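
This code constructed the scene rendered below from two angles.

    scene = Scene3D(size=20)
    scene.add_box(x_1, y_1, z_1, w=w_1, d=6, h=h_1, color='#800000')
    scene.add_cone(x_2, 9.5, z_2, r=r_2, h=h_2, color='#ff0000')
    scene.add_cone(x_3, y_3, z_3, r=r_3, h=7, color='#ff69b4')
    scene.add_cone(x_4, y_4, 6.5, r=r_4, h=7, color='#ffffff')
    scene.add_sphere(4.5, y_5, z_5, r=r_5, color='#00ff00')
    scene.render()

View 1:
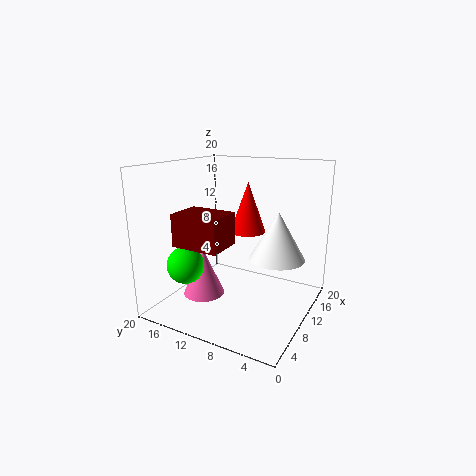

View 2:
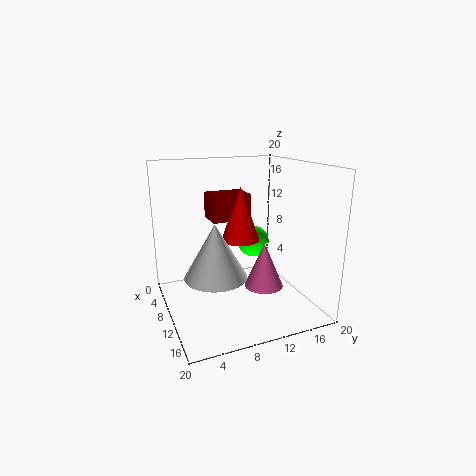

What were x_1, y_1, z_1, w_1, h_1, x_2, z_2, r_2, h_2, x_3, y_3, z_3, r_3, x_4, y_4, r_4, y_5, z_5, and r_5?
x_1 = 1, y_1 = 8, z_1 = 11, w_1 = 4.5, h_1 = 4, x_2 = 12, z_2 = 10.5, r_2 = 2.5, h_2 = 7, x_3 = 8.5, y_3 = 15, z_3 = 1, r_3 = 3, x_4 = 13.5, y_4 = 5.5, r_4 = 4, y_5 = 15, z_5 = 7, r_5 = 2.5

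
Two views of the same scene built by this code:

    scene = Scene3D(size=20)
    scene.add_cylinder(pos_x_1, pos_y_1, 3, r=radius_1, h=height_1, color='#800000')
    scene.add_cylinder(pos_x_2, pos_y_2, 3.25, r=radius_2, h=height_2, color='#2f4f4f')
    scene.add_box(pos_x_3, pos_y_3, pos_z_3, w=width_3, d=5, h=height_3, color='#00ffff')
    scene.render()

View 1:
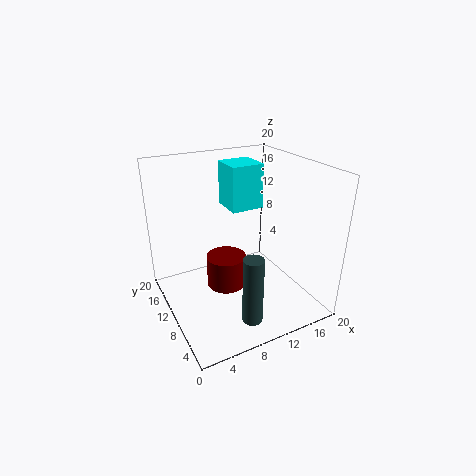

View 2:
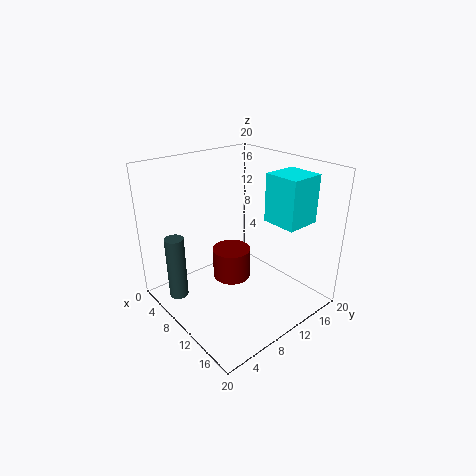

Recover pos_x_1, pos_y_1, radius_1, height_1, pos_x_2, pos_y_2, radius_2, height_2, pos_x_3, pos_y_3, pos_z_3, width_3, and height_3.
pos_x_1 = 8.25, pos_y_1 = 10.25, radius_1 = 2.75, height_1 = 4.5, pos_x_2 = 7.5, pos_y_2 = 1.5, radius_2 = 1.25, height_2 = 8.5, pos_x_3 = 11.25, pos_y_3 = 13.75, pos_z_3 = 12, width_3 = 5, height_3 = 6.75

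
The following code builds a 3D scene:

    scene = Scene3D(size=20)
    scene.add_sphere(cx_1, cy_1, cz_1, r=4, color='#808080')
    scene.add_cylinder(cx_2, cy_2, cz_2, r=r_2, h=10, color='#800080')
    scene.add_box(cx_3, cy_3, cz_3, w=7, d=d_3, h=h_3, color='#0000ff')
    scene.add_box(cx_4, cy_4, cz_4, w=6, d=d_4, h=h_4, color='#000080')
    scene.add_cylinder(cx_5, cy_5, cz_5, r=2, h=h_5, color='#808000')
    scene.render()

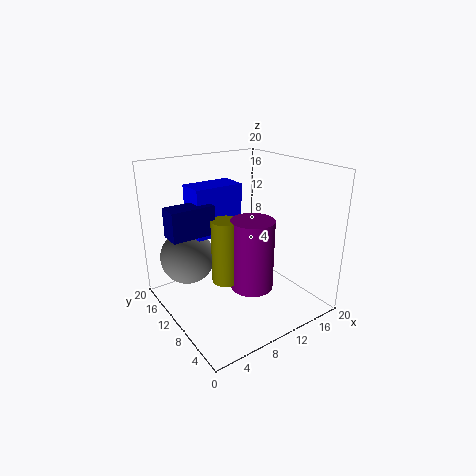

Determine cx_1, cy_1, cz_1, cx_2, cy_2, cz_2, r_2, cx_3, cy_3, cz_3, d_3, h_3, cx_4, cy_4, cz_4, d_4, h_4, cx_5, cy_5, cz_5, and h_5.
cx_1 = 5
cy_1 = 16
cz_1 = 6
cx_2 = 11
cy_2 = 8
cz_2 = 3
r_2 = 3
cx_3 = 5
cy_3 = 12
cz_3 = 10
d_3 = 4
h_3 = 7
cx_4 = 1
cy_4 = 11
cz_4 = 11
d_4 = 3
h_4 = 4
cx_5 = 8
cy_5 = 10
cz_5 = 4
h_5 = 9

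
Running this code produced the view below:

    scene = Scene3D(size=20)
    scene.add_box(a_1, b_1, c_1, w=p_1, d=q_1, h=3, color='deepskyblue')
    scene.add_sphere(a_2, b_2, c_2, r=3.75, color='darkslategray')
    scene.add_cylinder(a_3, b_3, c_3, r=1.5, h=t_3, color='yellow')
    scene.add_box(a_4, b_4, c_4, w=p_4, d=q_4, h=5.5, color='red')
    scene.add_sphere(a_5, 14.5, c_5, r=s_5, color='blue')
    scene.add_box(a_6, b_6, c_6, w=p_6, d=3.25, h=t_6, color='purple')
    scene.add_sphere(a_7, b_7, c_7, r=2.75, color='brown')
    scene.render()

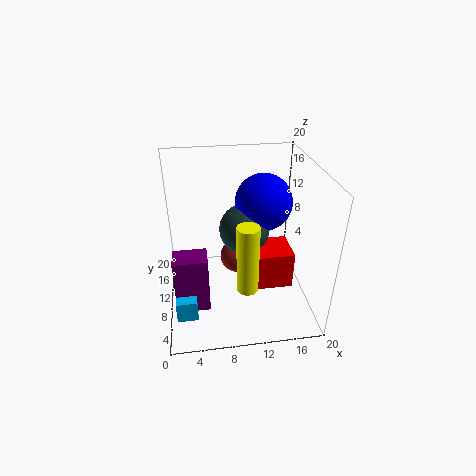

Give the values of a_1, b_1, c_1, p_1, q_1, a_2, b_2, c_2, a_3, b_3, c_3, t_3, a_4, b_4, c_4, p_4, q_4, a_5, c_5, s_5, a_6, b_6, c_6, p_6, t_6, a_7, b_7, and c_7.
a_1 = 1; b_1 = 3.75; c_1 = 1.5; p_1 = 2.75; q_1 = 6.75; a_2 = 11.5; b_2 = 13.5; c_2 = 9.25; a_3 = 10.75; b_3 = 6.25; c_3 = 4; t_3 = 9.75; a_4 = 10.75; b_4 = 7.75; c_4 = 2.25; p_4 = 7; q_4 = 5.25; a_5 = 14.5; c_5 = 13; s_5 = 4.25; a_6 = 1; b_6 = 5.25; c_6 = 1.75; p_6 = 4.5; t_6 = 8; a_7 = 10.75; b_7 = 16; c_7 = 2.75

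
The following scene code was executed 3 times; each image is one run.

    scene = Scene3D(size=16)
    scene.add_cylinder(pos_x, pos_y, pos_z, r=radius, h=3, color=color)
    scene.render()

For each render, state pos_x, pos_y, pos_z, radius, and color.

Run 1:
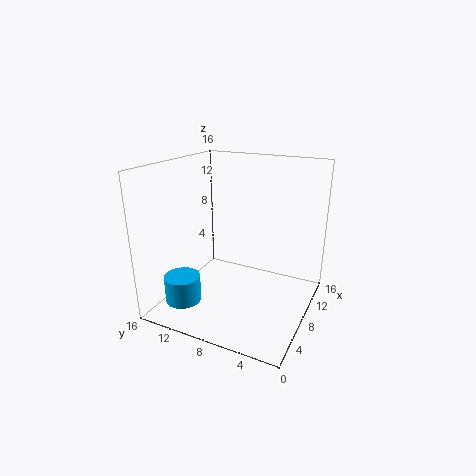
pos_x = 4, pos_y = 13, pos_z = 1, radius = 2, color = 'deepskyblue'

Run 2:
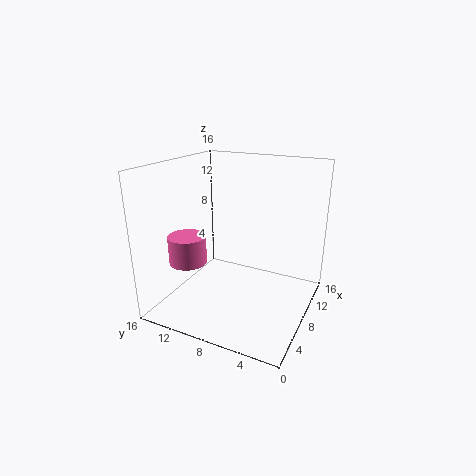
pos_x = 4, pos_y = 12, pos_z = 6, radius = 2, color = 'hotpink'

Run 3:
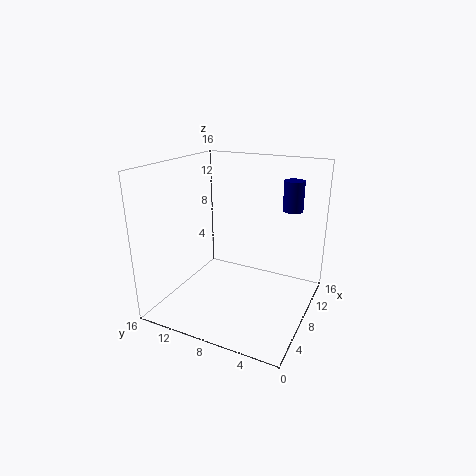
pos_x = 8, pos_y = 2, pos_z = 12, radius = 1, color = 'navy'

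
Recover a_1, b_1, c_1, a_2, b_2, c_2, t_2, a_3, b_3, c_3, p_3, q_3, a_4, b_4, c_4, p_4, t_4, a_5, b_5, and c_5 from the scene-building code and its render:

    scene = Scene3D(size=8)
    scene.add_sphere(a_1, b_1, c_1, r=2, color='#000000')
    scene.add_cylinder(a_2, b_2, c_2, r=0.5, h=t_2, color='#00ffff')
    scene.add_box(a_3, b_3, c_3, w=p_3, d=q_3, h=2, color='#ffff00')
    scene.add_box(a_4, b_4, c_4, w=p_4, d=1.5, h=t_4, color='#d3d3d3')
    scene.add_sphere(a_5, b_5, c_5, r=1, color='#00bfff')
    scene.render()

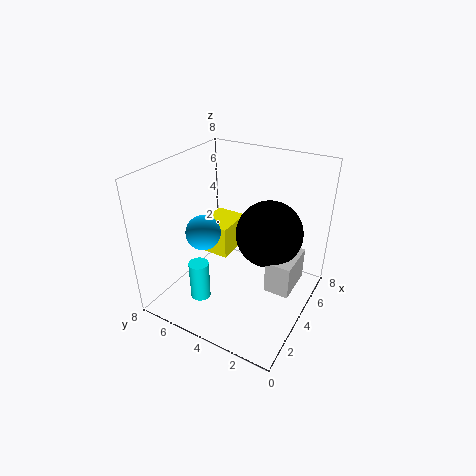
a_1 = 6; b_1 = 3; c_1 = 3.5; a_2 = 1; b_2 = 4.5; c_2 = 2; t_2 = 2; a_3 = 5; b_3 = 5.5; c_3 = 1.5; p_3 = 2.5; q_3 = 2; a_4 = 4.5; b_4 = 1; c_4 = 0.5; p_4 = 2.5; t_4 = 2; a_5 = 3.5; b_5 = 6; c_5 = 4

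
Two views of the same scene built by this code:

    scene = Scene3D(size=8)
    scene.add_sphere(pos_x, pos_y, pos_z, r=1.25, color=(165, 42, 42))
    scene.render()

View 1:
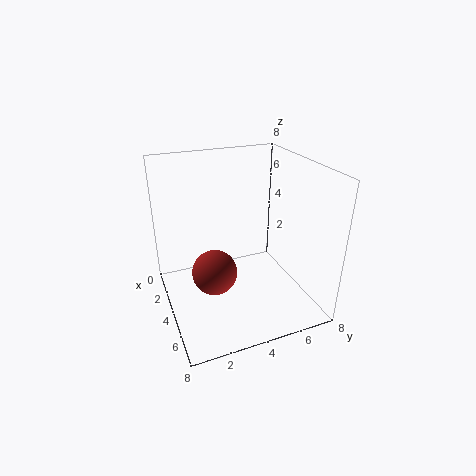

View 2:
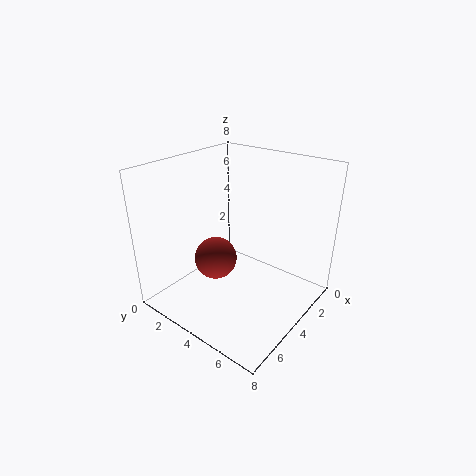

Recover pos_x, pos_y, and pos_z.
pos_x = 4.25
pos_y = 2.5
pos_z = 2.25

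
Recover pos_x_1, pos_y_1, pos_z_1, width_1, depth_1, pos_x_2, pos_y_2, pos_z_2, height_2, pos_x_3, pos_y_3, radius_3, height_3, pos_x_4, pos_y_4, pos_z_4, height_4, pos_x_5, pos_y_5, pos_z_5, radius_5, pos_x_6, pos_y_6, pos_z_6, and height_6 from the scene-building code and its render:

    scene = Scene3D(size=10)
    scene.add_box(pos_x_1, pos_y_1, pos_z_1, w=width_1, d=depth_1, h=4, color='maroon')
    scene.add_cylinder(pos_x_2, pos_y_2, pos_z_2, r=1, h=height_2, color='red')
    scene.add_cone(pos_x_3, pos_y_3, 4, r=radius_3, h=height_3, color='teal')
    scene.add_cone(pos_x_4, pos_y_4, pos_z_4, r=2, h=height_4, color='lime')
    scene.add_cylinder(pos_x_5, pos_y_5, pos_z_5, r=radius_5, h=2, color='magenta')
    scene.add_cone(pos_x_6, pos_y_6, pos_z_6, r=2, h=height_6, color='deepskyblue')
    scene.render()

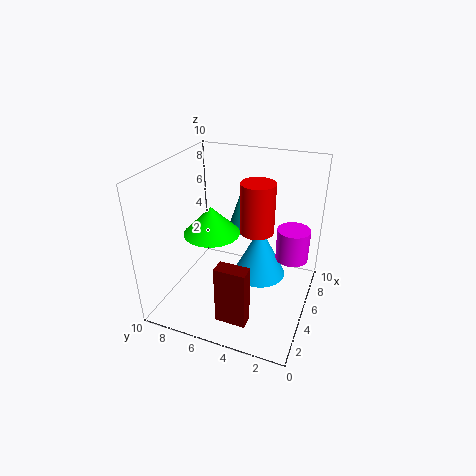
pos_x_1 = 1
pos_y_1 = 3
pos_z_1 = 1
width_1 = 1
depth_1 = 2
pos_x_2 = 3
pos_y_2 = 3
pos_z_2 = 7
height_2 = 3
pos_x_3 = 8
pos_y_3 = 6
radius_3 = 1
height_3 = 3
pos_x_4 = 5
pos_y_4 = 7
pos_z_4 = 5
height_4 = 2
pos_x_5 = 4
pos_y_5 = 1
pos_z_5 = 5
radius_5 = 1
pos_x_6 = 7
pos_y_6 = 4
pos_z_6 = 1
height_6 = 4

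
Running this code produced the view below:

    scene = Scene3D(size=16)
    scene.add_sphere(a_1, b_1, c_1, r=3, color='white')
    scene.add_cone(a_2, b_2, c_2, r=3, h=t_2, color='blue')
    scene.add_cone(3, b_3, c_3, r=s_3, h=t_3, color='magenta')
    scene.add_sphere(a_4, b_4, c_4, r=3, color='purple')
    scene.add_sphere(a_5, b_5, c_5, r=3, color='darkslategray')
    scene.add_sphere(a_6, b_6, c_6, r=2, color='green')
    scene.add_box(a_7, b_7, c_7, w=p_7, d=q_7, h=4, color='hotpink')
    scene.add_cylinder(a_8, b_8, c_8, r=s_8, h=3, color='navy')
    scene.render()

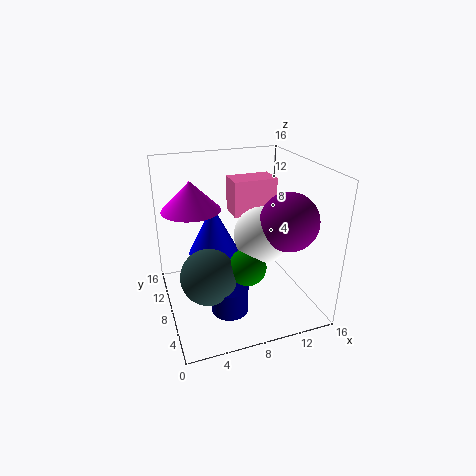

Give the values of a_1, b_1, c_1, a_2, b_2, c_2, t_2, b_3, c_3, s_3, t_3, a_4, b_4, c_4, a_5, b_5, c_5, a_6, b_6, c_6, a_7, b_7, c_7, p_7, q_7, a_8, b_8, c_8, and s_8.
a_1 = 10, b_1 = 6, c_1 = 9, a_2 = 6, b_2 = 11, c_2 = 5, t_2 = 6, b_3 = 8, c_3 = 12, s_3 = 3, t_3 = 3, a_4 = 12, b_4 = 4, c_4 = 11, a_5 = 4, b_5 = 6, c_5 = 5, a_6 = 8, b_6 = 5, c_6 = 6, a_7 = 8, b_7 = 9, c_7 = 10, p_7 = 5, q_7 = 3, a_8 = 6, b_8 = 5, c_8 = 1, s_8 = 2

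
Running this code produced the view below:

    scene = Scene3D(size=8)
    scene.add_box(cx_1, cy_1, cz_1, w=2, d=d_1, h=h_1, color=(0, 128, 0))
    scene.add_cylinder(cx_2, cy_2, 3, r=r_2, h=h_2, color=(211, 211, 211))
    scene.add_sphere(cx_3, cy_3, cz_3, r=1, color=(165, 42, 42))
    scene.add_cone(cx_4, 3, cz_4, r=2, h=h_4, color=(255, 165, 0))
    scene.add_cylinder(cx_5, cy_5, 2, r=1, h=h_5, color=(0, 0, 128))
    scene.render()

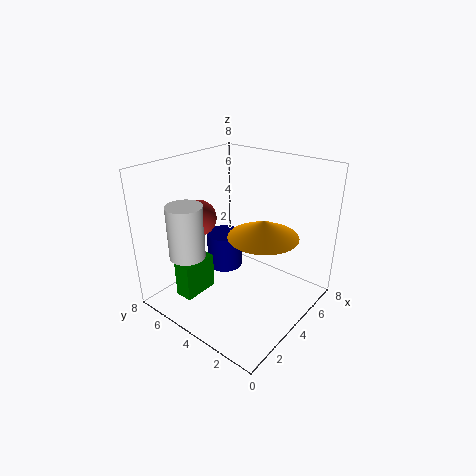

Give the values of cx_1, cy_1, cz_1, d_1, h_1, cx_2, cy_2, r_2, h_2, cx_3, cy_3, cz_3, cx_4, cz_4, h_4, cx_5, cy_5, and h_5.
cx_1 = 1; cy_1 = 5; cz_1 = 1; d_1 = 1; h_1 = 2; cx_2 = 2; cy_2 = 6; r_2 = 1; h_2 = 3; cx_3 = 3; cy_3 = 6; cz_3 = 5; cx_4 = 5; cz_4 = 4; h_4 = 1; cx_5 = 4; cy_5 = 5; h_5 = 2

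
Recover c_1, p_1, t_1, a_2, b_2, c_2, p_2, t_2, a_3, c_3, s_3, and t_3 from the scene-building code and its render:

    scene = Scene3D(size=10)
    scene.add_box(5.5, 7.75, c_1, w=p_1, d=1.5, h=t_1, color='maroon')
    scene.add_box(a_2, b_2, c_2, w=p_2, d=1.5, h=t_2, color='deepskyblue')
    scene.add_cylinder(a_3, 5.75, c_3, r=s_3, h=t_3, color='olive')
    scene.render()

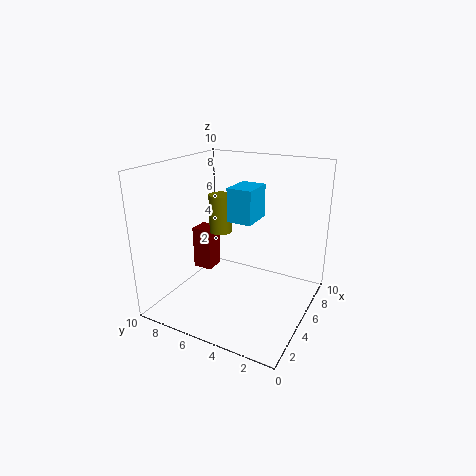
c_1 = 1.5
p_1 = 1.5
t_1 = 3.25
a_2 = 2.25
b_2 = 2.75
c_2 = 7.25
p_2 = 2
t_2 = 2
a_3 = 4
c_3 = 5.75
s_3 = 0.75
t_3 = 2.5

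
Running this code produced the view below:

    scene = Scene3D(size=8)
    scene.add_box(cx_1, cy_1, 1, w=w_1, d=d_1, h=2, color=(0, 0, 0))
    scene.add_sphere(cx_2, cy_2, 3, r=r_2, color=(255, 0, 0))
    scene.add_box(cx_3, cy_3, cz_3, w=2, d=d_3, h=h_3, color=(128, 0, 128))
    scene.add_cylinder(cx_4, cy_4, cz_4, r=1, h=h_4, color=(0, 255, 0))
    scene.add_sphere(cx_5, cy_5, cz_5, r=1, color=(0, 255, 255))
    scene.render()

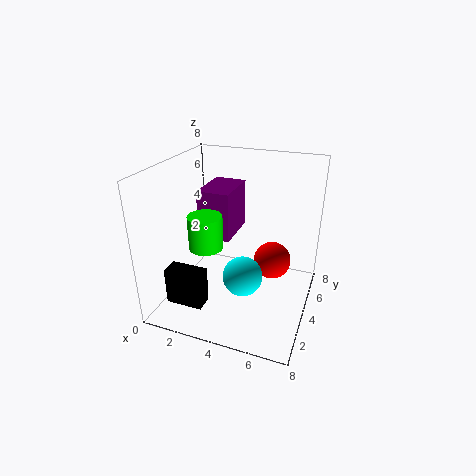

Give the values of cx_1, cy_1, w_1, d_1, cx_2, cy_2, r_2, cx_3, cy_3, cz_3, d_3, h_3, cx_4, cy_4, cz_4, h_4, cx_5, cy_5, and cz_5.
cx_1 = 1
cy_1 = 1
w_1 = 2
d_1 = 1
cx_2 = 6
cy_2 = 4
r_2 = 1
cx_3 = 1
cy_3 = 5
cz_3 = 3
d_3 = 3
h_3 = 3
cx_4 = 2
cy_4 = 4
cz_4 = 3
h_4 = 2
cx_5 = 5
cy_5 = 2
cz_5 = 3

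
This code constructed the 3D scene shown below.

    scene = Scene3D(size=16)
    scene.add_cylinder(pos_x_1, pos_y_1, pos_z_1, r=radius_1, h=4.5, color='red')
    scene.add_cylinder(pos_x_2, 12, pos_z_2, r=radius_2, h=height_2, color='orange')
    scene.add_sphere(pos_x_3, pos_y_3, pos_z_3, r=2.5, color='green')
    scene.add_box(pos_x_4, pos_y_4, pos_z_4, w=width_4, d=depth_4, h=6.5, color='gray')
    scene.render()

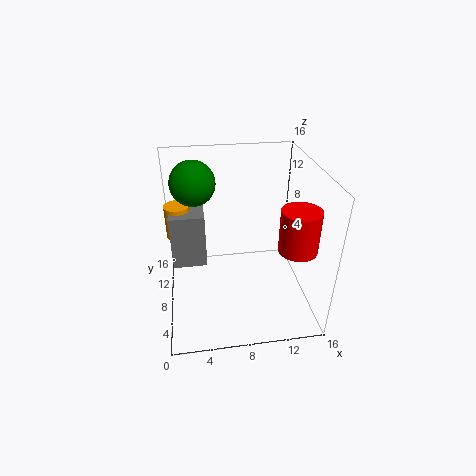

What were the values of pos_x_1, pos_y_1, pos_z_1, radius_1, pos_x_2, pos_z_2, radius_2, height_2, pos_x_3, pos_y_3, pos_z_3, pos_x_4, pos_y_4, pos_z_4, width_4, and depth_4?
pos_x_1 = 13.5; pos_y_1 = 4; pos_z_1 = 8.5; radius_1 = 2; pos_x_2 = 1.5; pos_z_2 = 6.5; radius_2 = 1.5; height_2 = 4; pos_x_3 = 3.5; pos_y_3 = 11; pos_z_3 = 13.5; pos_x_4 = 0.5; pos_y_4 = 9.5; pos_z_4 = 3.5; width_4 = 4; depth_4 = 4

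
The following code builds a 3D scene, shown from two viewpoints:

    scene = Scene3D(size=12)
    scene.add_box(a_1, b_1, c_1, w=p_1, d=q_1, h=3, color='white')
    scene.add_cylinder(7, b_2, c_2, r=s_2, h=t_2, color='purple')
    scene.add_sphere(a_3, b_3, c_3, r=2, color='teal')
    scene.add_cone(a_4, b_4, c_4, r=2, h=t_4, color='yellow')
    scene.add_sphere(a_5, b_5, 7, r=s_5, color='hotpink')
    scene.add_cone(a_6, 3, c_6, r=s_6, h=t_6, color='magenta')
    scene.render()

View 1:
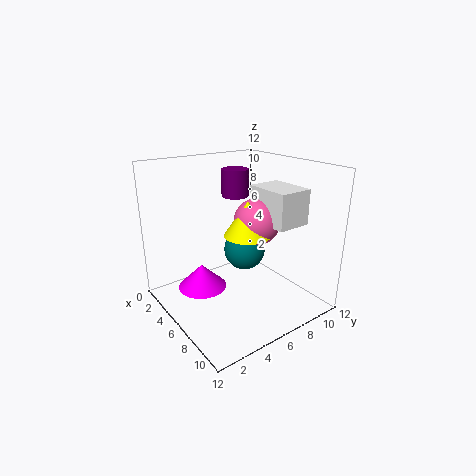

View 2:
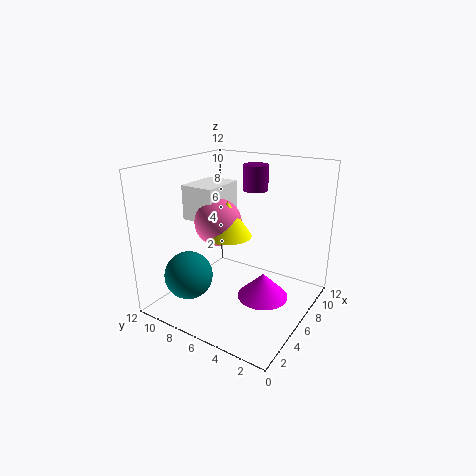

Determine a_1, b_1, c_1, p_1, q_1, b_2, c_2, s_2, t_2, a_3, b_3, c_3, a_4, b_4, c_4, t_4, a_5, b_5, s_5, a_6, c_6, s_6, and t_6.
a_1 = 5
b_1 = 8
c_1 = 7
p_1 = 4
q_1 = 3
b_2 = 5
c_2 = 10
s_2 = 1
t_2 = 2
a_3 = 3
b_3 = 9
c_3 = 3
a_4 = 6
b_4 = 7
c_4 = 6
t_4 = 3
a_5 = 6
b_5 = 8
s_5 = 2
a_6 = 5
c_6 = 2
s_6 = 2
t_6 = 2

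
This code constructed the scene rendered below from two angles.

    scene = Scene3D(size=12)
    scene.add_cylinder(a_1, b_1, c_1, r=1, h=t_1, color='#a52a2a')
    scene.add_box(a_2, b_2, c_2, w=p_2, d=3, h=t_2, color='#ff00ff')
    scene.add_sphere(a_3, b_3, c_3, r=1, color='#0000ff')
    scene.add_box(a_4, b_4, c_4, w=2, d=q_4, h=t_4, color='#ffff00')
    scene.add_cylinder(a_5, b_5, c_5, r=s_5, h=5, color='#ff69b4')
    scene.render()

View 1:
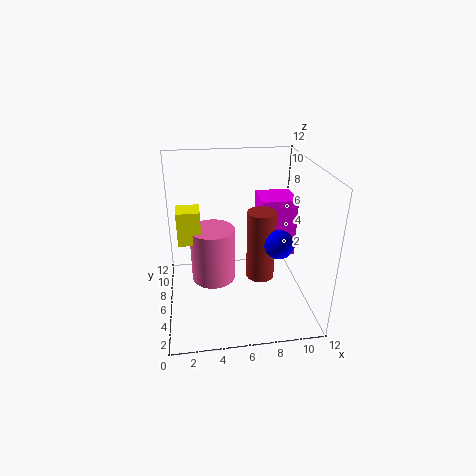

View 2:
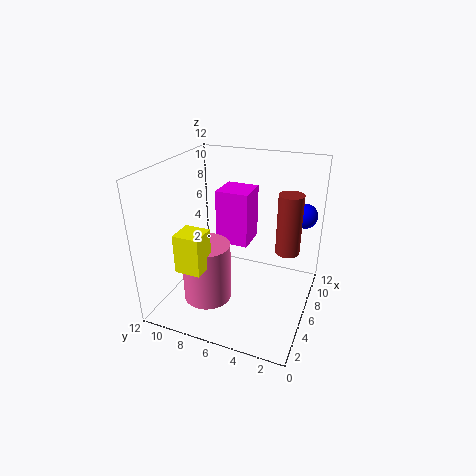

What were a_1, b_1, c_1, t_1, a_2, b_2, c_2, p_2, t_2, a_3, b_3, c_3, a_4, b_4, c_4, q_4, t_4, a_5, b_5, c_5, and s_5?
a_1 = 7, b_1 = 2, c_1 = 5, t_1 = 5, a_2 = 8, b_2 = 6, c_2 = 4, p_2 = 3, t_2 = 5, a_3 = 8, b_3 = 1, c_3 = 8, a_4 = 1, b_4 = 7, c_4 = 5, q_4 = 2, t_4 = 3, a_5 = 4, b_5 = 8, c_5 = 1, s_5 = 2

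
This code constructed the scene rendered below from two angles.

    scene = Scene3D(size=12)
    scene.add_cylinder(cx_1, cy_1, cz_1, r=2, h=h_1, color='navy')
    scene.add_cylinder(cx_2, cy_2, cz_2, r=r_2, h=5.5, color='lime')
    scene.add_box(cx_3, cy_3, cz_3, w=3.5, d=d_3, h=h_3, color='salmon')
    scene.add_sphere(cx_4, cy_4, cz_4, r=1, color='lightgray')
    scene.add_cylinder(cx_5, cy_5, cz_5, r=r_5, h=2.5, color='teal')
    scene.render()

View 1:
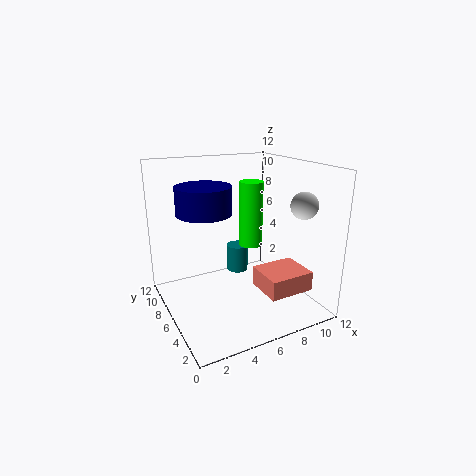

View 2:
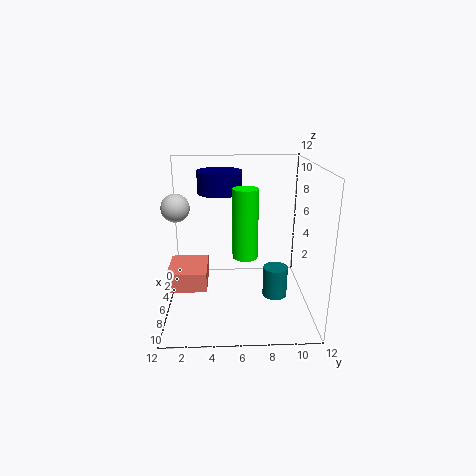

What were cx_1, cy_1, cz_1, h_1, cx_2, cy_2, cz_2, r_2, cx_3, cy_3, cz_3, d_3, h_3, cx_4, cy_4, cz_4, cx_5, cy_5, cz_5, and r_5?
cx_1 = 2.5
cy_1 = 4.5
cz_1 = 9
h_1 = 2
cx_2 = 7.5
cy_2 = 6.5
cz_2 = 5
r_2 = 1
cx_3 = 6
cy_3 = 0.5
cz_3 = 3
d_3 = 3
h_3 = 1.5
cx_4 = 9
cy_4 = 1.5
cz_4 = 9.5
cx_5 = 7.5
cy_5 = 9
cz_5 = 1.5
r_5 = 1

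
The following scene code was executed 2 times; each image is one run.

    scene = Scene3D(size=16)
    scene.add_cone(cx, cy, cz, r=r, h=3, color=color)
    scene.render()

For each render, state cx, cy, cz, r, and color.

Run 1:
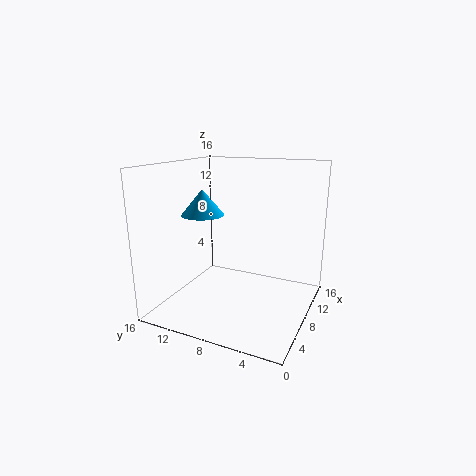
cx = 8.5
cy = 12.75
cz = 10
r = 2.5
color = 'deepskyblue'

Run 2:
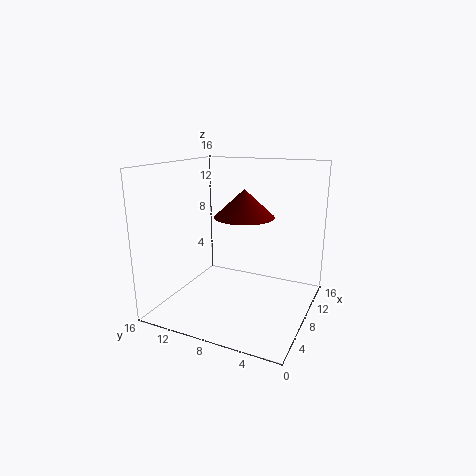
cx = 8
cy = 7.25
cz = 10.5
r = 3.25
color = 'maroon'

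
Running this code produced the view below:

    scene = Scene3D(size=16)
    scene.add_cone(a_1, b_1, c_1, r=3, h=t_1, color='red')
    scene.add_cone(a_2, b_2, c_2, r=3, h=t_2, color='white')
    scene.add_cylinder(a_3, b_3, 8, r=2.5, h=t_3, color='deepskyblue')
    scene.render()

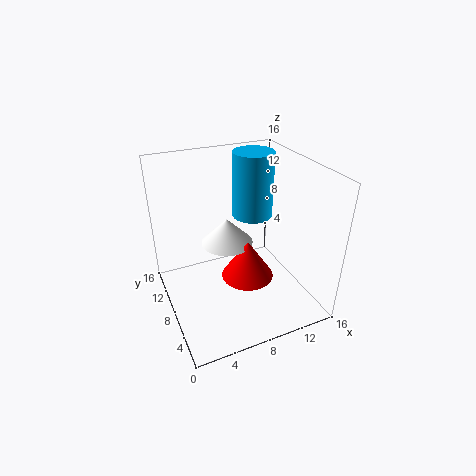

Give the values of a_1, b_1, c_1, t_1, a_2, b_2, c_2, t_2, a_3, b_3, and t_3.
a_1 = 9; b_1 = 7.5; c_1 = 3; t_1 = 4.5; a_2 = 7.5; b_2 = 10; c_2 = 6.5; t_2 = 3; a_3 = 12; b_3 = 12.5; t_3 = 8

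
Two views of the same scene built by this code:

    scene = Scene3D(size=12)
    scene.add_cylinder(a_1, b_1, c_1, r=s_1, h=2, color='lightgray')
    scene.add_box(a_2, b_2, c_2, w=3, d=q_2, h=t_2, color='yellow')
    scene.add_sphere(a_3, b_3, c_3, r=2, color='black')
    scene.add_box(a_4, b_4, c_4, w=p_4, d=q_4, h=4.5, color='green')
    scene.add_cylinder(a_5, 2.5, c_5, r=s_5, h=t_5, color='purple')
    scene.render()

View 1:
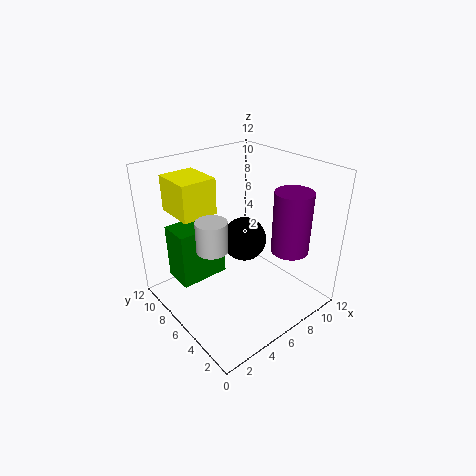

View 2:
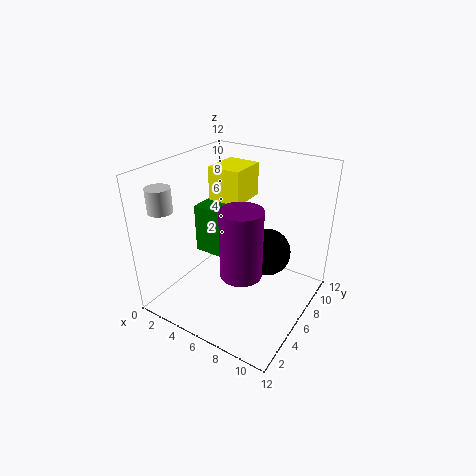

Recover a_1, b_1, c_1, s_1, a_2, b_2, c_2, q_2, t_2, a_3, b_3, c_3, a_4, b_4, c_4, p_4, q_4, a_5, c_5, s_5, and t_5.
a_1 = 1; b_1 = 2.5; c_1 = 8.5; s_1 = 1; a_2 = 2; b_2 = 7.5; c_2 = 8; q_2 = 3.5; t_2 = 3; a_3 = 8; b_3 = 7.5; c_3 = 4.5; a_4 = 1; b_4 = 6.5; c_4 = 3; p_4 = 4; q_4 = 2.5; a_5 = 8.5; c_5 = 5.5; s_5 = 1.5; t_5 = 5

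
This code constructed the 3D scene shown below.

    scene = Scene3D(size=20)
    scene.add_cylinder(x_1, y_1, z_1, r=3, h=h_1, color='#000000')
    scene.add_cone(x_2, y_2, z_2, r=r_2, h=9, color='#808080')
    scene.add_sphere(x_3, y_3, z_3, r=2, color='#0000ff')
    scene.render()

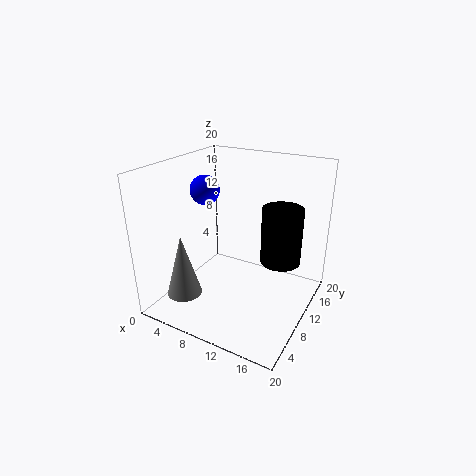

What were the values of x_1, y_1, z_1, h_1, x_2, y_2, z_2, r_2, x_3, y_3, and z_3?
x_1 = 14.5; y_1 = 15; z_1 = 5; h_1 = 8.5; x_2 = 3.5; y_2 = 5.5; z_2 = 1.5; r_2 = 2.5; x_3 = 5.5; y_3 = 9; z_3 = 16.5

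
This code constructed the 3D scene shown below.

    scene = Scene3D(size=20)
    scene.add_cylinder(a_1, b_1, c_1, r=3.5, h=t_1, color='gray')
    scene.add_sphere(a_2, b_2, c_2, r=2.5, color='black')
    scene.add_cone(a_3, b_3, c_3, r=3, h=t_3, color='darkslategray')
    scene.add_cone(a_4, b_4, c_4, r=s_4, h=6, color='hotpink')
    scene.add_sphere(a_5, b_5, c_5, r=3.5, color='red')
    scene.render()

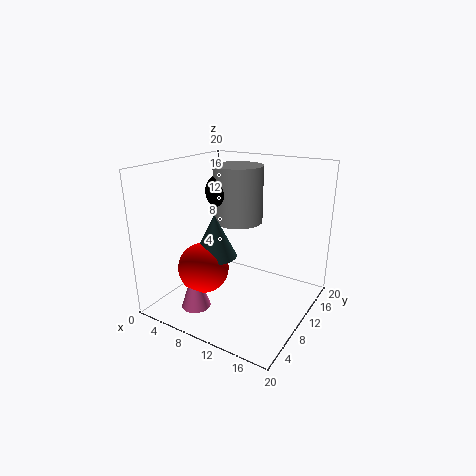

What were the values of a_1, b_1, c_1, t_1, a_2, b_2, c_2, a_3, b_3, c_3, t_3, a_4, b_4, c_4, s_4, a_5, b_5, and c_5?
a_1 = 8.5
b_1 = 12.5
c_1 = 11.5
t_1 = 8
a_2 = 7
b_2 = 11
c_2 = 16
a_3 = 7.5
b_3 = 8
c_3 = 7.5
t_3 = 6
a_4 = 6.5
b_4 = 4.5
c_4 = 1
s_4 = 2
a_5 = 6.5
b_5 = 6.5
c_5 = 6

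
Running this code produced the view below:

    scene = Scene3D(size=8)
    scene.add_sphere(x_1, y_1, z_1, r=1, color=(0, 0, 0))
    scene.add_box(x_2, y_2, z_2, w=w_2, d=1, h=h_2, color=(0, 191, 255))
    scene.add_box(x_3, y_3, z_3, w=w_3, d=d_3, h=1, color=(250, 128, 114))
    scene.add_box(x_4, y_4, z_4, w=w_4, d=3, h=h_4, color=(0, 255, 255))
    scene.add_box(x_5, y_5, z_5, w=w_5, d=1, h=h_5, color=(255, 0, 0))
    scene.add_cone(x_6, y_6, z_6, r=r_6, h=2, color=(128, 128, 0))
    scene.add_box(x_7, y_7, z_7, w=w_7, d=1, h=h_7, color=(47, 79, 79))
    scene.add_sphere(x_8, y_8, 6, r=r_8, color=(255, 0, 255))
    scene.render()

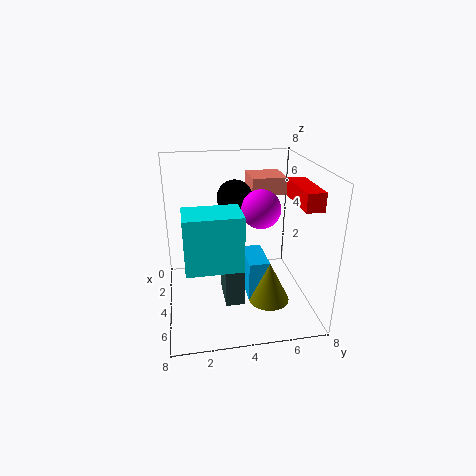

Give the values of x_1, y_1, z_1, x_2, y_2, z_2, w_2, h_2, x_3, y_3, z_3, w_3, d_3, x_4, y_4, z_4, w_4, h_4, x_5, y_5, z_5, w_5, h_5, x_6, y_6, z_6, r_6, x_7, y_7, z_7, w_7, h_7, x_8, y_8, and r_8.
x_1 = 3, y_1 = 4, z_1 = 6, x_2 = 5, y_2 = 4, z_2 = 2, w_2 = 2, h_2 = 2, x_3 = 1, y_3 = 5, z_3 = 6, w_3 = 2, d_3 = 2, x_4 = 4, y_4 = 1, z_4 = 3, w_4 = 2, h_4 = 3, x_5 = 3, y_5 = 7, z_5 = 6, w_5 = 3, h_5 = 1, x_6 = 7, y_6 = 5, z_6 = 2, r_6 = 1, x_7 = 4, y_7 = 3, z_7 = 1, w_7 = 2, h_7 = 3, x_8 = 5, y_8 = 5, r_8 = 1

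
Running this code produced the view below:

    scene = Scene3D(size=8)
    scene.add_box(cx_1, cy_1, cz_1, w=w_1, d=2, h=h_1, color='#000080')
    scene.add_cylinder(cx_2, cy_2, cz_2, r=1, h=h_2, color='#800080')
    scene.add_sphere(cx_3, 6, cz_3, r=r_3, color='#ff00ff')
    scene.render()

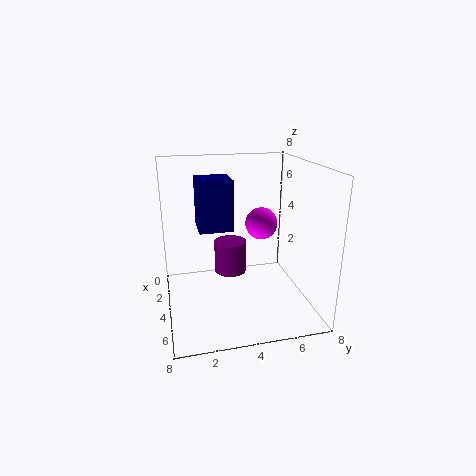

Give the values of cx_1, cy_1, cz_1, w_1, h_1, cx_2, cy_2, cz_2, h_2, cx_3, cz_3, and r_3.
cx_1 = 1, cy_1 = 2, cz_1 = 4, w_1 = 2, h_1 = 3, cx_2 = 2, cy_2 = 4, cz_2 = 1, h_2 = 2, cx_3 = 2, cz_3 = 4, r_3 = 1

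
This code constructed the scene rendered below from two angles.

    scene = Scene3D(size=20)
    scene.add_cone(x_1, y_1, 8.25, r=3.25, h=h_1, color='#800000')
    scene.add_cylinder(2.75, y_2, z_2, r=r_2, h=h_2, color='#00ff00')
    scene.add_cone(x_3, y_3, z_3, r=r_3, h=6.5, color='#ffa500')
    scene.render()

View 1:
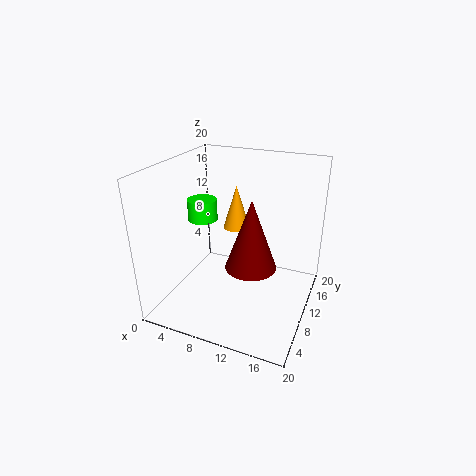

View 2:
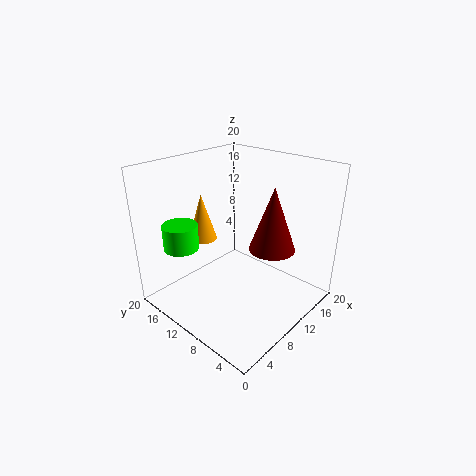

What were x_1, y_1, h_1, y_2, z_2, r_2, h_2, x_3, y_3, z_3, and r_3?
x_1 = 13.25, y_1 = 6.5, h_1 = 9, y_2 = 13.25, z_2 = 10.25, r_2 = 2.25, h_2 = 3.25, x_3 = 7.75, y_3 = 14.75, z_3 = 9.25, r_3 = 2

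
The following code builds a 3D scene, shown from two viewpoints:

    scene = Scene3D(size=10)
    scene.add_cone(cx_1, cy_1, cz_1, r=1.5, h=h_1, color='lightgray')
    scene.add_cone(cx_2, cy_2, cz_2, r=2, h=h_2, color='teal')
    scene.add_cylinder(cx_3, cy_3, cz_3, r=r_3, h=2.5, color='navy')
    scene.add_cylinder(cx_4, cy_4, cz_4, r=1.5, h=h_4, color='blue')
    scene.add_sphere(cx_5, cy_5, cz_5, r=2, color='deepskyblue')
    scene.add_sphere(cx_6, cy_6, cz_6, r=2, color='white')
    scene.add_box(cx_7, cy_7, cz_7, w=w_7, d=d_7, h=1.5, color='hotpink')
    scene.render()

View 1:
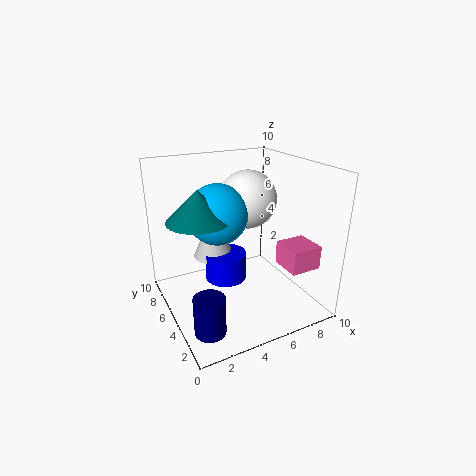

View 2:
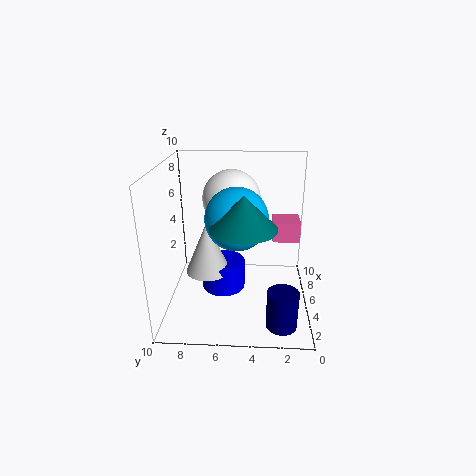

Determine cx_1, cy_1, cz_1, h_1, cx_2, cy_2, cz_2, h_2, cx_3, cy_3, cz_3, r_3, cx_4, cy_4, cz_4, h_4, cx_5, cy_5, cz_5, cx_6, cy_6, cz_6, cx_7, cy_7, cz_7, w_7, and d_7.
cx_1 = 4; cy_1 = 7; cz_1 = 3; h_1 = 3.5; cx_2 = 2; cy_2 = 4.5; cz_2 = 7; h_2 = 2; cx_3 = 1.5; cy_3 = 2; cz_3 = 0.5; r_3 = 1; cx_4 = 4.5; cy_4 = 6; cz_4 = 1.5; h_4 = 2; cx_5 = 3.5; cy_5 = 5; cz_5 = 7; cx_6 = 6; cy_6 = 5.5; cz_6 = 7.5; cx_7 = 6.5; cy_7 = 0.5; cz_7 = 4; w_7 = 2; d_7 = 2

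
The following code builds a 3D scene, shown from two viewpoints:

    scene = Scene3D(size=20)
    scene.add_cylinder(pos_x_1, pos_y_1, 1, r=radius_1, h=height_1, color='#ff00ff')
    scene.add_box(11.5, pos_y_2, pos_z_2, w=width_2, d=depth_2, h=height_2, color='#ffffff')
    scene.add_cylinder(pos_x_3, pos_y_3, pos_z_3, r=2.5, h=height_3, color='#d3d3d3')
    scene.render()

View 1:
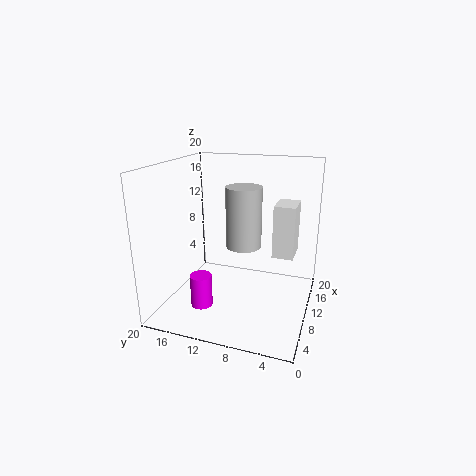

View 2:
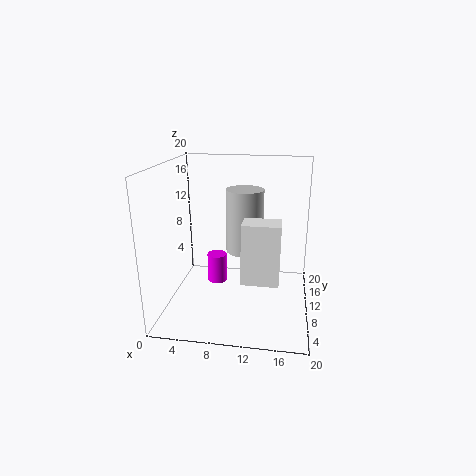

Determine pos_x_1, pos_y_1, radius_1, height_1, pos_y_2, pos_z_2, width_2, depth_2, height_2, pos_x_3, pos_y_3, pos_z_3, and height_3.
pos_x_1 = 6
pos_y_1 = 14
radius_1 = 1.5
height_1 = 4.5
pos_y_2 = 2.5
pos_z_2 = 7
width_2 = 4.5
depth_2 = 3
height_2 = 7.5
pos_x_3 = 11
pos_y_3 = 9.5
pos_z_3 = 8.5
height_3 = 8.5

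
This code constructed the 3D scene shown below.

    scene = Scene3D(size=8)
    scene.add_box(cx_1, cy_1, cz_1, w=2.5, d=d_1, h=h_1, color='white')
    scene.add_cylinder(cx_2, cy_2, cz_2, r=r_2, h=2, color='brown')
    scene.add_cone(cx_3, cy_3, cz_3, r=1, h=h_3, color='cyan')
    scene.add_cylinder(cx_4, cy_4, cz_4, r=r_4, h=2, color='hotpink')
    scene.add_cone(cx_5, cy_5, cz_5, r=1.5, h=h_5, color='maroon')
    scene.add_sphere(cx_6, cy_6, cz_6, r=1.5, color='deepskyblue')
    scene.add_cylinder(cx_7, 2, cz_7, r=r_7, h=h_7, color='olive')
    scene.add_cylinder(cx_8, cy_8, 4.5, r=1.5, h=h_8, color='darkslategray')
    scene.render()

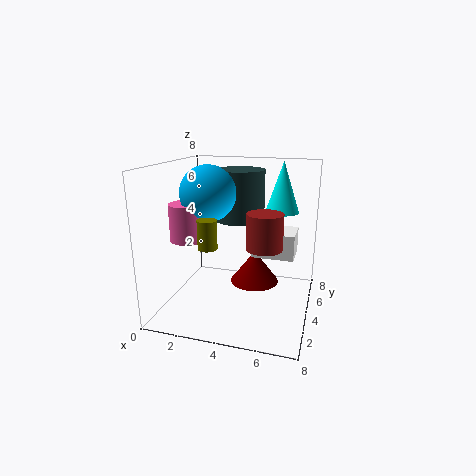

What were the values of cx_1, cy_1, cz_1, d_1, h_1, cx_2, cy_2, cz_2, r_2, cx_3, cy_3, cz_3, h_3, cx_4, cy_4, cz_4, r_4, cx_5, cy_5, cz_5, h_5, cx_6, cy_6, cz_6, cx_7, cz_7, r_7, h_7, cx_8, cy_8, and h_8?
cx_1 = 4.5
cy_1 = 5
cz_1 = 2.5
d_1 = 2
h_1 = 1.5
cx_2 = 5.5
cy_2 = 4
cz_2 = 3.5
r_2 = 1
cx_3 = 6
cy_3 = 6.5
cz_3 = 5
h_3 = 3
cx_4 = 1.5
cy_4 = 3
cz_4 = 4
r_4 = 1
cx_5 = 4.5
cy_5 = 6
cz_5 = 0.5
h_5 = 2
cx_6 = 2.5
cy_6 = 3.5
cz_6 = 6.5
cx_7 = 3
cz_7 = 4
r_7 = 0.5
h_7 = 1.5
cx_8 = 3.5
cy_8 = 6
h_8 = 3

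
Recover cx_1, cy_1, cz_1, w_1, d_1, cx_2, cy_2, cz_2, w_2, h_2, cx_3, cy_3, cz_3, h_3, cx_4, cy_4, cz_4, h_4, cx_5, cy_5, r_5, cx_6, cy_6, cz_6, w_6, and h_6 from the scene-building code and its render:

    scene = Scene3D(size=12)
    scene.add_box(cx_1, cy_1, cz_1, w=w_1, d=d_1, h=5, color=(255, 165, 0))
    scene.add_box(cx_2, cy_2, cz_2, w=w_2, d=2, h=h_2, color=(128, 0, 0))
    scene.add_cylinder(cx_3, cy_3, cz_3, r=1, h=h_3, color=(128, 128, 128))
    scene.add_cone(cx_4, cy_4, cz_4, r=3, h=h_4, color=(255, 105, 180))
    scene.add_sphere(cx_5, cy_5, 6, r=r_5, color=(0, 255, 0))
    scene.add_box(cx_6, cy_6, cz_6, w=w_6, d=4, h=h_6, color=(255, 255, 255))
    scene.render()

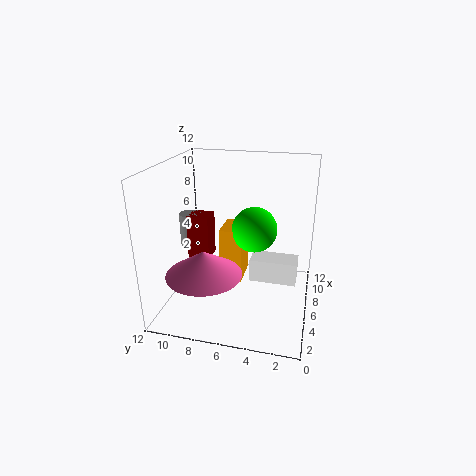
cx_1 = 7
cy_1 = 6
cz_1 = 1
w_1 = 3
d_1 = 2
cx_2 = 7
cy_2 = 9
cz_2 = 3
w_2 = 2
h_2 = 4
cx_3 = 8
cy_3 = 11
cz_3 = 4
h_3 = 3
cx_4 = 3
cy_4 = 8
cz_4 = 4
h_4 = 2
cx_5 = 8
cy_5 = 5
r_5 = 2
cx_6 = 6
cy_6 = 1
cz_6 = 2
w_6 = 2
h_6 = 2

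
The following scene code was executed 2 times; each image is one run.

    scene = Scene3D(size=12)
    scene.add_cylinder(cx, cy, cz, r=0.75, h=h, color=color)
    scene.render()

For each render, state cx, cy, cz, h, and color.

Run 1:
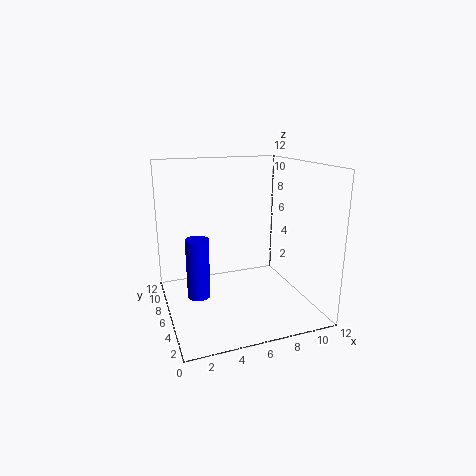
cx = 1.5
cy = 1.25
cz = 4
h = 4
color = 'blue'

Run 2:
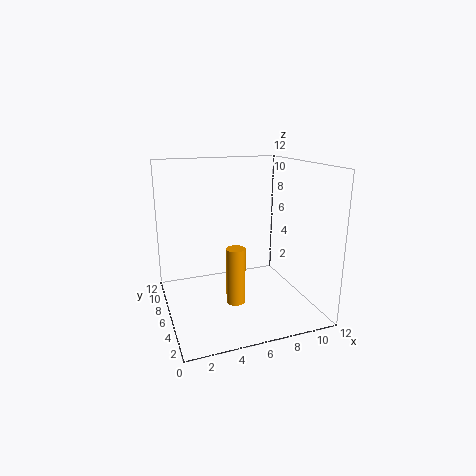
cx = 5
cy = 3.75
cz = 1.5
h = 4.5
color = 'orange'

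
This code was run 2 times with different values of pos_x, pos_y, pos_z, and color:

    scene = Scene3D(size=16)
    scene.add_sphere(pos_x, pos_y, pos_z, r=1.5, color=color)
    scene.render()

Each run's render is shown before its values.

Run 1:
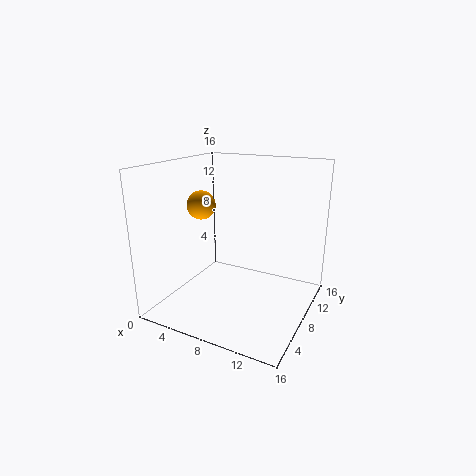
pos_x = 5, pos_y = 5.5, pos_z = 12, color = 'orange'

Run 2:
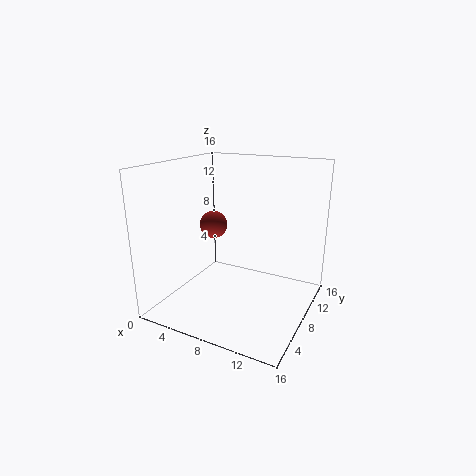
pos_x = 5.5, pos_y = 7, pos_z = 9.5, color = 'brown'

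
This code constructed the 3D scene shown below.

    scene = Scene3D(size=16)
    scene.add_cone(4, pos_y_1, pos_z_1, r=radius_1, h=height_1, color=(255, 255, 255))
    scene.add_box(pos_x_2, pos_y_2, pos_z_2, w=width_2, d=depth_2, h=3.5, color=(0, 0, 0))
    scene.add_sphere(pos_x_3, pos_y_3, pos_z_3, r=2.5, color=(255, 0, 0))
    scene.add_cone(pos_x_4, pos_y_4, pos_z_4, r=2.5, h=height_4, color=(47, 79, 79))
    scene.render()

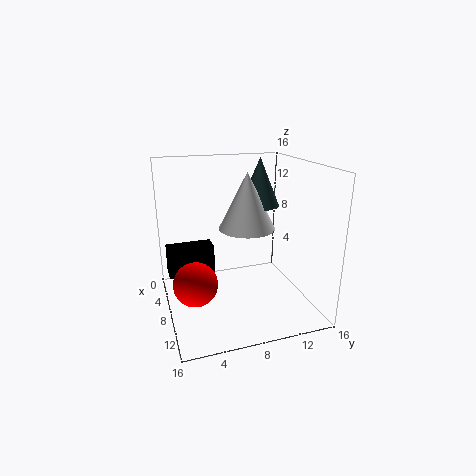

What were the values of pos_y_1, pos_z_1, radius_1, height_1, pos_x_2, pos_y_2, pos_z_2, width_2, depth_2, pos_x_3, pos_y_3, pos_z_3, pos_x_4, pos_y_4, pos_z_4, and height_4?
pos_y_1 = 10.5; pos_z_1 = 7.5; radius_1 = 3.5; height_1 = 7; pos_x_2 = 2.5; pos_y_2 = 0.5; pos_z_2 = 2.5; width_2 = 2.5; depth_2 = 5.5; pos_x_3 = 8; pos_y_3 = 3; pos_z_3 = 3; pos_x_4 = 3; pos_y_4 = 12.5; pos_z_4 = 10; height_4 = 6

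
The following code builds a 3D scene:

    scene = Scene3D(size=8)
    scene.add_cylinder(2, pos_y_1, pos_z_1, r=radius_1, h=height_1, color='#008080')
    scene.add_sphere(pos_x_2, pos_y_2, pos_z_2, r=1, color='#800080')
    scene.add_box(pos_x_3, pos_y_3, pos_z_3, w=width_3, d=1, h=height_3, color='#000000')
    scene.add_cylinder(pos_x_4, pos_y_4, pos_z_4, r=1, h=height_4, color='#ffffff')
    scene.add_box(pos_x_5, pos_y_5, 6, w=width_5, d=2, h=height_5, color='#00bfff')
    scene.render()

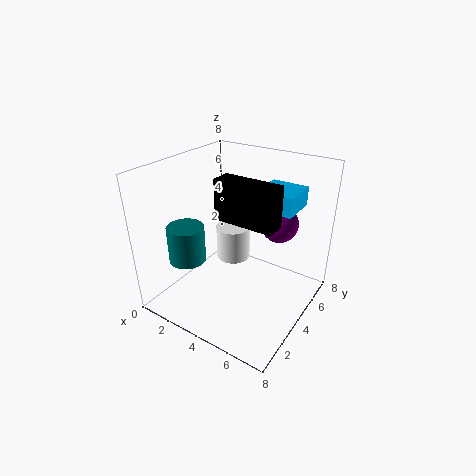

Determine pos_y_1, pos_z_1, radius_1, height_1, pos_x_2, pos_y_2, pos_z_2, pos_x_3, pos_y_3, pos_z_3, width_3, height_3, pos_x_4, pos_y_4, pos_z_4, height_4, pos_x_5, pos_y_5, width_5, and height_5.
pos_y_1 = 2
pos_z_1 = 3
radius_1 = 1
height_1 = 2
pos_x_2 = 6
pos_y_2 = 5
pos_z_2 = 5
pos_x_3 = 4
pos_y_3 = 2
pos_z_3 = 6
width_3 = 3
height_3 = 2
pos_x_4 = 3
pos_y_4 = 5
pos_z_4 = 2
height_4 = 2
pos_x_5 = 5
pos_y_5 = 4
width_5 = 2
height_5 = 1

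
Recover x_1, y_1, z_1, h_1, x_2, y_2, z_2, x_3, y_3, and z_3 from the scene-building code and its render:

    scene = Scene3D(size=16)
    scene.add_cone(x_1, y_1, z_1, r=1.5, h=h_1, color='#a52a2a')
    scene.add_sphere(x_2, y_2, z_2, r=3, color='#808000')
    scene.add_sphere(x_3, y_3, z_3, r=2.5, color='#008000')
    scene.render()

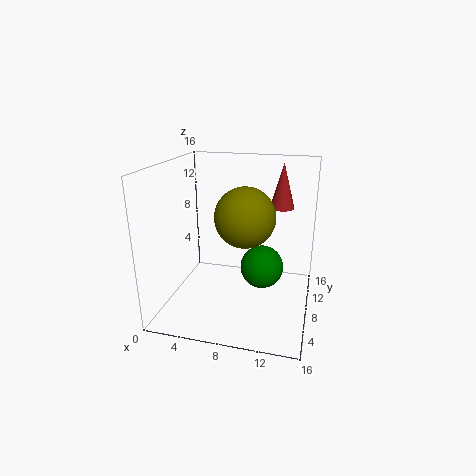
x_1 = 12, y_1 = 14, z_1 = 10, h_1 = 5.5, x_2 = 9.5, y_2 = 5, z_2 = 11.5, x_3 = 10.5, y_3 = 9.5, z_3 = 4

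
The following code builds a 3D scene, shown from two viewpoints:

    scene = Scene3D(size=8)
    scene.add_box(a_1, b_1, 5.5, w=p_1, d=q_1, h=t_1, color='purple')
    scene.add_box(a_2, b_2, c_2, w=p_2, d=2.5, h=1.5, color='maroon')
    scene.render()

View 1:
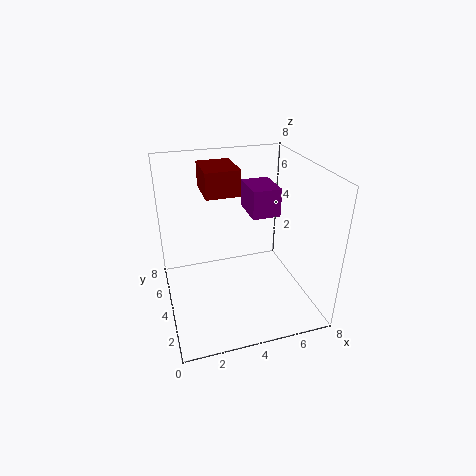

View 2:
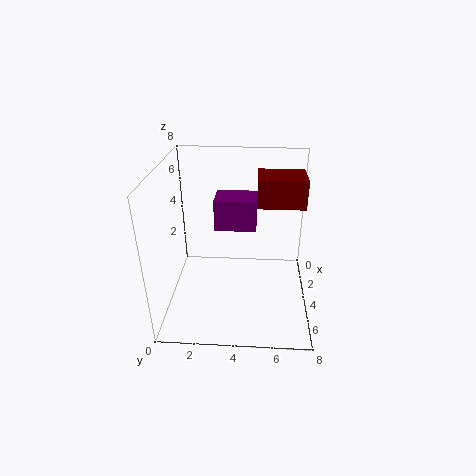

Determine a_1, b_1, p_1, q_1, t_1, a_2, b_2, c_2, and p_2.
a_1 = 4.5; b_1 = 3; p_1 = 1.5; q_1 = 2; t_1 = 1.5; a_2 = 2.5; b_2 = 5; c_2 = 6; p_2 = 2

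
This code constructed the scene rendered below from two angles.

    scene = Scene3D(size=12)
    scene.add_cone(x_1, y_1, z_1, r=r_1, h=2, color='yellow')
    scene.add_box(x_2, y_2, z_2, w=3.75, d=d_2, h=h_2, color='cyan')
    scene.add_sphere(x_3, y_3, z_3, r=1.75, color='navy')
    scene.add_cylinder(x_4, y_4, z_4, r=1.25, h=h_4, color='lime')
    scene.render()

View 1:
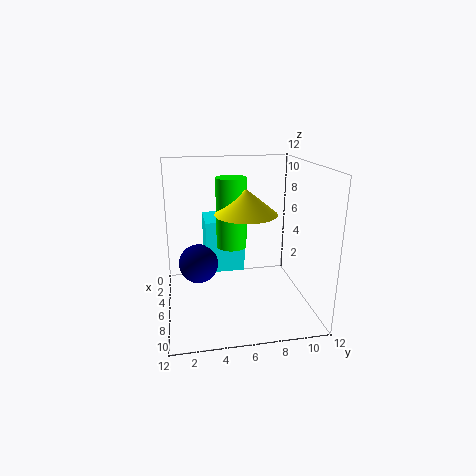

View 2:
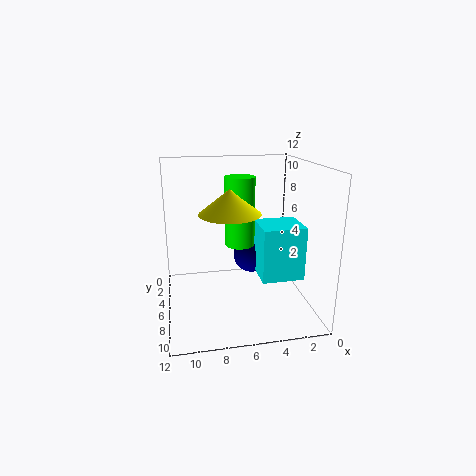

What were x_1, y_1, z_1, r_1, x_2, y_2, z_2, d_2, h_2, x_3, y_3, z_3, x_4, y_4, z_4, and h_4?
x_1 = 6.75, y_1 = 6.5, z_1 = 8.25, r_1 = 2.5, x_2 = 0.25, y_2 = 3.5, z_2 = 2, d_2 = 3.5, h_2 = 4.75, x_3 = 4, y_3 = 2.75, z_3 = 3, x_4 = 5.75, y_4 = 5.5, z_4 = 5.25, h_4 = 5.75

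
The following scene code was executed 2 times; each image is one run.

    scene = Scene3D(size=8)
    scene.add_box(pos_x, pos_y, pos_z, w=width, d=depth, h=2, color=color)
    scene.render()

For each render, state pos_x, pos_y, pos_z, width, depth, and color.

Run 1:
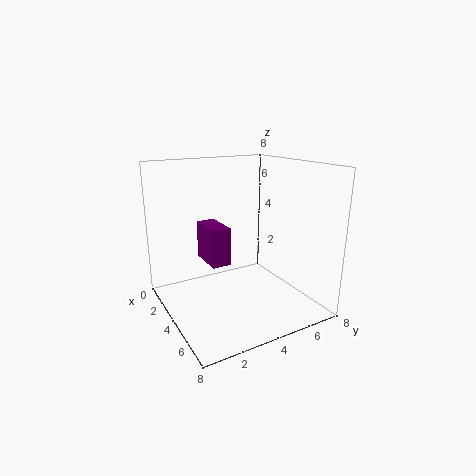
pos_x = 3
pos_y = 2
pos_z = 3
width = 2
depth = 1
color = 'purple'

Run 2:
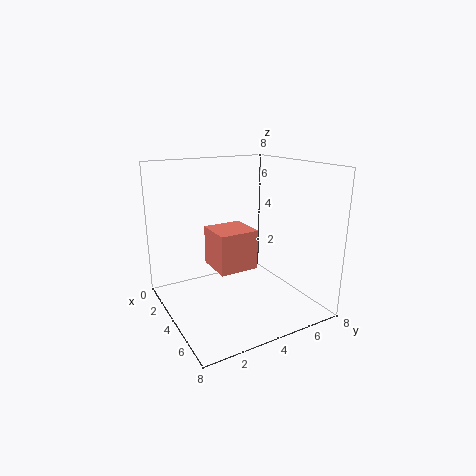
pos_x = 4
pos_y = 2
pos_z = 3
width = 2
depth = 2
color = 'salmon'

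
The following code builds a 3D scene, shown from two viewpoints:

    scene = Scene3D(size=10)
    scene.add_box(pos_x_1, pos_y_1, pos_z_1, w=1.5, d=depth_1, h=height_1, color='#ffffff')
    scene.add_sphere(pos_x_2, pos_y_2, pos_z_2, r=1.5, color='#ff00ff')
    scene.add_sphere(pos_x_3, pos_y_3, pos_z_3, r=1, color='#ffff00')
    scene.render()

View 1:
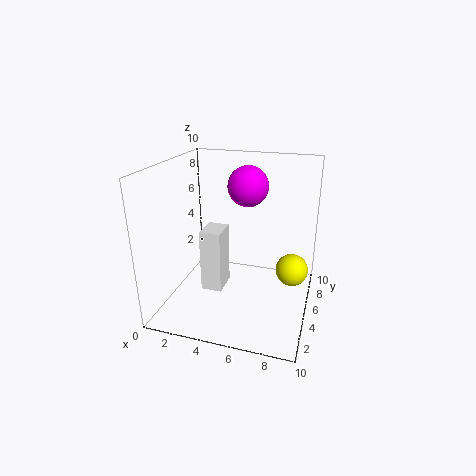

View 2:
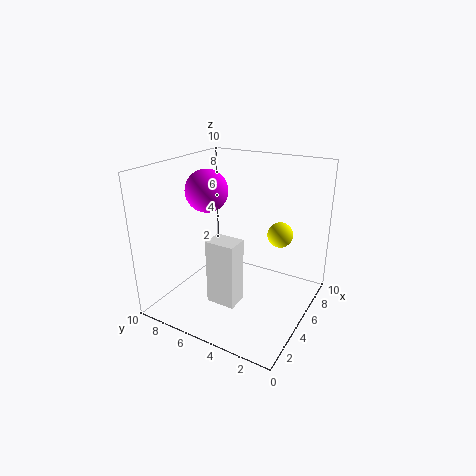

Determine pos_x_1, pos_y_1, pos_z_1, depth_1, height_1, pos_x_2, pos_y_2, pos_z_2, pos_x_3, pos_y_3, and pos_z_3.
pos_x_1 = 2.5
pos_y_1 = 4
pos_z_1 = 1
depth_1 = 2
height_1 = 4.5
pos_x_2 = 5
pos_y_2 = 7.5
pos_z_2 = 8
pos_x_3 = 9
pos_y_3 = 3.5
pos_z_3 = 4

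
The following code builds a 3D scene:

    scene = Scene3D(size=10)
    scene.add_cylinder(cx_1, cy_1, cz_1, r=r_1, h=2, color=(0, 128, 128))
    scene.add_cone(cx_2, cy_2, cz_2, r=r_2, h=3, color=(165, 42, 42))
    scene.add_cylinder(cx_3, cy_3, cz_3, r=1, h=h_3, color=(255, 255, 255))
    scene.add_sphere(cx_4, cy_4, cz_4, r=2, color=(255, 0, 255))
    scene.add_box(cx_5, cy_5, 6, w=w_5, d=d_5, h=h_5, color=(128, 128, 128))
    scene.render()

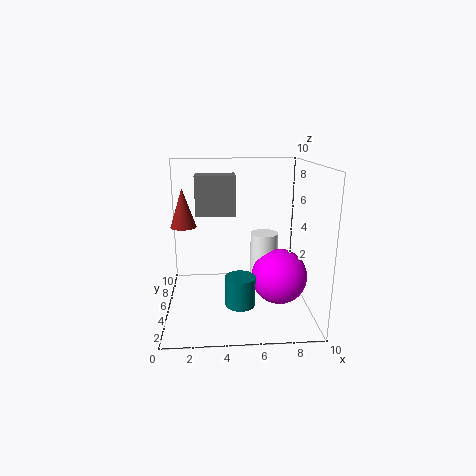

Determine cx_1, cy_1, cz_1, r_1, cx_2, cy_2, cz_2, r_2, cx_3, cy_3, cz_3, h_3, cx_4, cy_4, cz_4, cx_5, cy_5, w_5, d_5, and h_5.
cx_1 = 5
cy_1 = 3
cz_1 = 1
r_1 = 1
cx_2 = 1
cy_2 = 8
cz_2 = 5
r_2 = 1
cx_3 = 7
cy_3 = 6
cz_3 = 2
h_3 = 3
cx_4 = 8
cy_4 = 5
cz_4 = 2
cx_5 = 2
cy_5 = 7
w_5 = 3
d_5 = 2
h_5 = 3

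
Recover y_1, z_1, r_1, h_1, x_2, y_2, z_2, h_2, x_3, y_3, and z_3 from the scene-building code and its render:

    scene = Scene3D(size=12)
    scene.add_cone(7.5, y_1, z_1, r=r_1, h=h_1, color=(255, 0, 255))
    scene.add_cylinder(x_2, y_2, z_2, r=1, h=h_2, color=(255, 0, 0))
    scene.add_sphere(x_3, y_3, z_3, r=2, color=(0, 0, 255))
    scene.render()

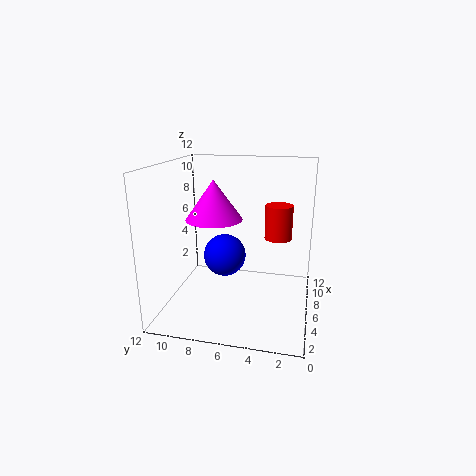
y_1 = 8.5; z_1 = 7; r_1 = 2.5; h_1 = 3.5; x_2 = 4; y_2 = 2.5; z_2 = 7; h_2 = 2.5; x_3 = 9; y_3 = 8; z_3 = 3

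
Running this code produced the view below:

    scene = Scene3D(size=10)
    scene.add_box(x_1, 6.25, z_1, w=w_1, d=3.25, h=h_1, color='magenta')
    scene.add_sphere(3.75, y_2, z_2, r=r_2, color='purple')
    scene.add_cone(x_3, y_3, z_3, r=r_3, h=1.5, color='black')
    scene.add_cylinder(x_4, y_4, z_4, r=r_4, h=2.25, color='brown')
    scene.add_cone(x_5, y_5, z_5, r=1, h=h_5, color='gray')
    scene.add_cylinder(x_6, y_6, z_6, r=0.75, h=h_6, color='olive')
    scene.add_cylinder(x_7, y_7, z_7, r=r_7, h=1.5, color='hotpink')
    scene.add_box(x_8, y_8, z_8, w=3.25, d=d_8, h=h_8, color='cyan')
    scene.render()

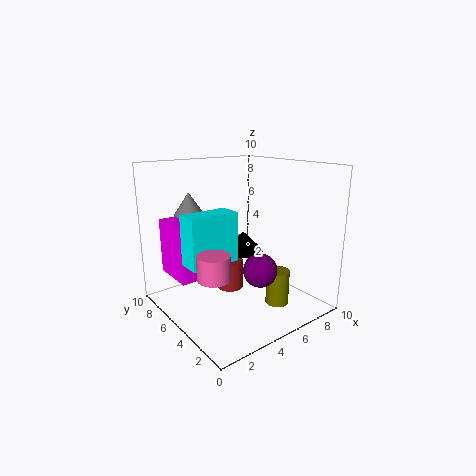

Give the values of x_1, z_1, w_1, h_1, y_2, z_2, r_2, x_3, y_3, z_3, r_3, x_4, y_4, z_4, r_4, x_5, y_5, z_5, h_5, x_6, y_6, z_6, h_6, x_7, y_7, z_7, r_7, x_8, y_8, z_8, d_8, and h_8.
x_1 = 1.25, z_1 = 2, w_1 = 2.25, h_1 = 4, y_2 = 1.25, z_2 = 4.25, r_2 = 1, x_3 = 6.25, y_3 = 6, z_3 = 3.5, r_3 = 1.5, x_4 = 5.75, y_4 = 7, z_4 = 0.25, r_4 = 1, x_5 = 2.25, y_5 = 6.75, z_5 = 6.75, h_5 = 1.5, x_6 = 5.75, y_6 = 1.75, z_6 = 1.25, h_6 = 2.25, x_7 = 1.5, y_7 = 2.75, z_7 = 3.75, r_7 = 1, x_8 = 0.75, y_8 = 3.75, z_8 = 4, d_8 = 1.5, h_8 = 3.25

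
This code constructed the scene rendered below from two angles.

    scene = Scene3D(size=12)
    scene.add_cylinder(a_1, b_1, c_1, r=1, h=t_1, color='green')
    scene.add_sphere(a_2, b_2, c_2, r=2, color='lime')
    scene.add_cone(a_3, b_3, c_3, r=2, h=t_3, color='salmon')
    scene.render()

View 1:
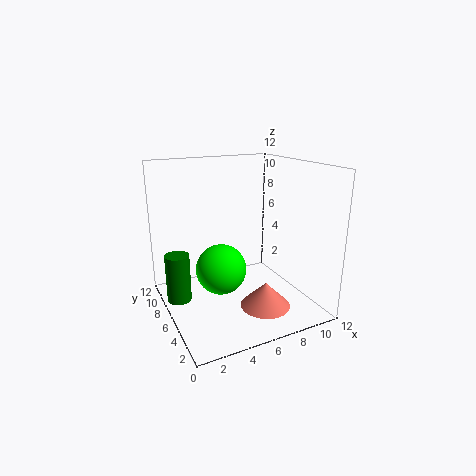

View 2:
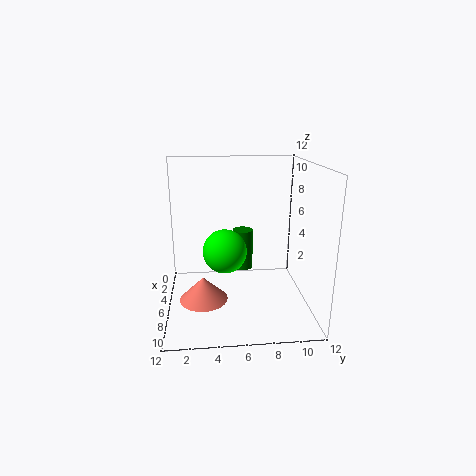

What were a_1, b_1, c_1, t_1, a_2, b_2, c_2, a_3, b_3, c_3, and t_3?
a_1 = 1; b_1 = 7; c_1 = 1; t_1 = 4; a_2 = 4; b_2 = 5; c_2 = 4; a_3 = 7; b_3 = 3; c_3 = 1; t_3 = 2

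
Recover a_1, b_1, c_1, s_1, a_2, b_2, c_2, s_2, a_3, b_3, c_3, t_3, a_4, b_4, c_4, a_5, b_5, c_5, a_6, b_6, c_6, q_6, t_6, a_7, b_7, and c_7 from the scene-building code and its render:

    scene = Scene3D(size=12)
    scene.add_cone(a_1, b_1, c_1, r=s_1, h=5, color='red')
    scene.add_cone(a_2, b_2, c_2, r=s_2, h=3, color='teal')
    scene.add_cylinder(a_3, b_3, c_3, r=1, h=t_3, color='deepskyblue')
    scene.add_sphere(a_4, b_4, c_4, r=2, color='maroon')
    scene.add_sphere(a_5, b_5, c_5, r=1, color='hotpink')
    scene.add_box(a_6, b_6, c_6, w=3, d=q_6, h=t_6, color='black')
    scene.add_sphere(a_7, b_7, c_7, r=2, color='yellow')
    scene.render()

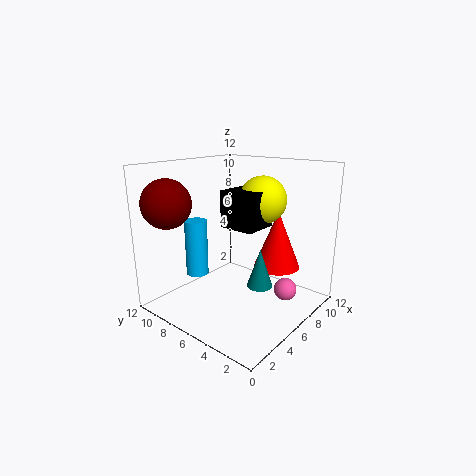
a_1 = 9, b_1 = 4, c_1 = 3, s_1 = 2, a_2 = 5, b_2 = 3, c_2 = 3, s_2 = 1, a_3 = 5, b_3 = 10, c_3 = 2, t_3 = 5, a_4 = 2, b_4 = 10, c_4 = 9, a_5 = 9, b_5 = 3, c_5 = 1, a_6 = 5, b_6 = 4, c_6 = 7, q_6 = 3, t_6 = 3, a_7 = 8, b_7 = 5, c_7 = 9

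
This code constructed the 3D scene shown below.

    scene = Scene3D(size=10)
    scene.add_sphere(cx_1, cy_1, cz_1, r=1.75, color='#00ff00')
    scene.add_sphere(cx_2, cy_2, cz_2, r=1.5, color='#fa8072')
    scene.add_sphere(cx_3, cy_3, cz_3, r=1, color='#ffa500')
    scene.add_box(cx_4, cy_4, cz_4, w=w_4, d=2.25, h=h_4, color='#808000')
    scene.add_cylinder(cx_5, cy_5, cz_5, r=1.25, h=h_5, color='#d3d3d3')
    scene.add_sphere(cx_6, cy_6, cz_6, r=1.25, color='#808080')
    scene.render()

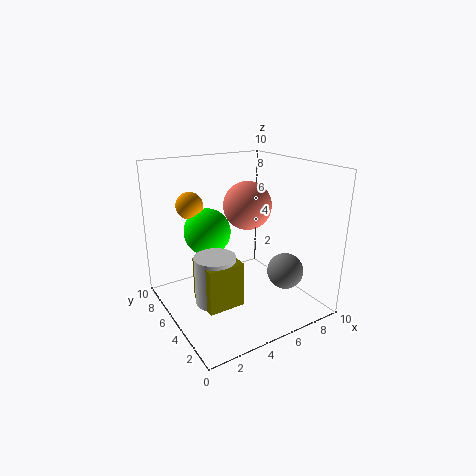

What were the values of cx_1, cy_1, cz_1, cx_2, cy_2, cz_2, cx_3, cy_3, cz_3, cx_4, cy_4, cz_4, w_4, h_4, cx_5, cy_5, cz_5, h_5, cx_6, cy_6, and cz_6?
cx_1 = 4
cy_1 = 7.75
cz_1 = 4.75
cx_2 = 4.75
cy_2 = 3.5
cz_2 = 7.75
cx_3 = 3
cy_3 = 8.5
cz_3 = 6.75
cx_4 = 1
cy_4 = 1.5
cz_4 = 2.25
w_4 = 2.25
h_4 = 2.75
cx_5 = 2
cy_5 = 2.75
cz_5 = 2.25
h_5 = 3
cx_6 = 7.5
cy_6 = 2.75
cz_6 = 2.75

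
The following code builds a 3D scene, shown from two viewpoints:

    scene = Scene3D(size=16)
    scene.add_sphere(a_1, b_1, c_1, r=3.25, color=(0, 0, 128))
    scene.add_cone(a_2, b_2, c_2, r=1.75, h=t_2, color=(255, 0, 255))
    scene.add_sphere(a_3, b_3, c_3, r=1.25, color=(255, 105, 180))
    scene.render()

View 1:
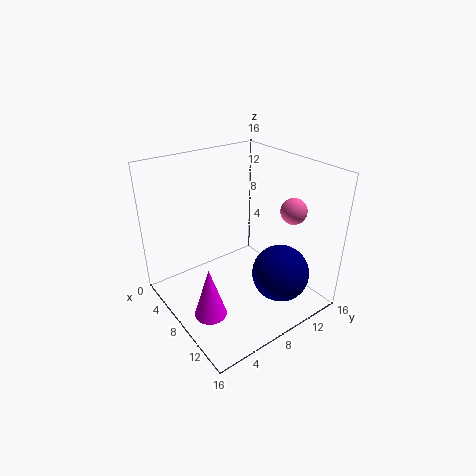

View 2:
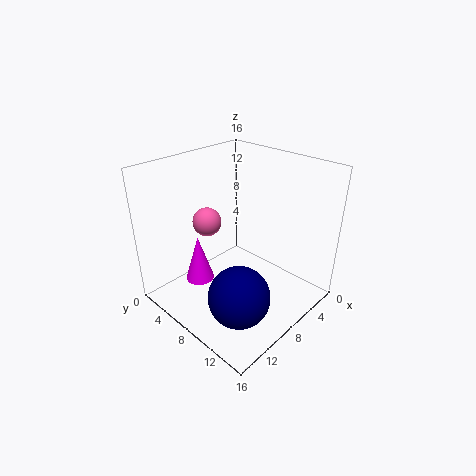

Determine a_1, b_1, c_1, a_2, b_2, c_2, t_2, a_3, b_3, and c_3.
a_1 = 11.5; b_1 = 11.5; c_1 = 3.75; a_2 = 9.75; b_2 = 3; c_2 = 1; t_2 = 5.75; a_3 = 14; b_3 = 10; c_3 = 13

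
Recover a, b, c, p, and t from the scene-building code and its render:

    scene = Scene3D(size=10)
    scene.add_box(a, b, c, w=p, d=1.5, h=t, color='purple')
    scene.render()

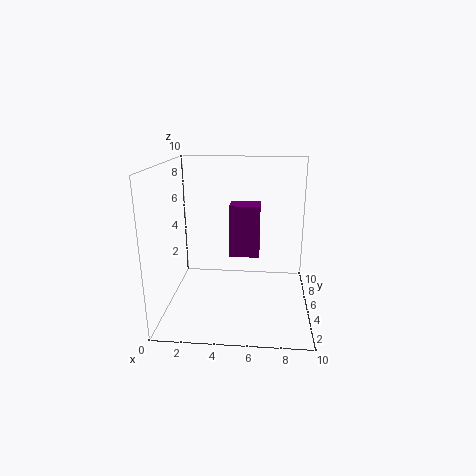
a = 4.5
b = 4
c = 4
p = 2
t = 3.5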